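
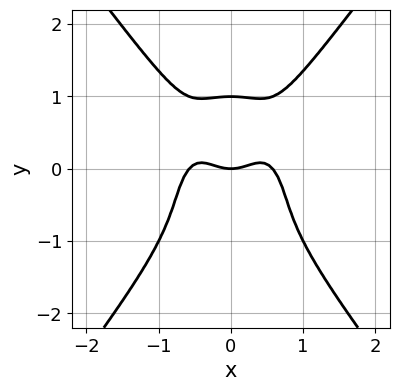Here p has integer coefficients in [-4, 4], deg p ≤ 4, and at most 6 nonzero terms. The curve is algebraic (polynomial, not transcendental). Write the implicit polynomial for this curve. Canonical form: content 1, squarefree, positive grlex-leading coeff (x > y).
3*x^4 - y^4 - x^2 + y

1. deg p = 4. A generic line meets the curve in up to 4 points.
2. Symmetries: the x ↦ −x reflection is a symmetry, so x appears only in even powers.
3. Reading off the gridlines: one x-axis crossing is at x = 0; among the integer gridlines, it crosses the y-axis at y ∈ {0, 1}.
4. Matching integer coefficients to the picture gives p.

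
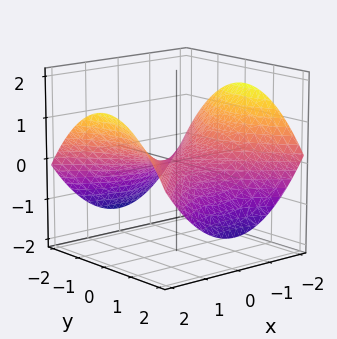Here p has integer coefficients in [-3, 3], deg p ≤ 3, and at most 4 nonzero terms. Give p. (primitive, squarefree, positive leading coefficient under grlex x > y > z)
deg p = 2. A saddle surface; a quadric.
Symmetries: it's symmetric under x → −x, forcing even powers of x; it's symmetric under y → −y, forcing even powers of y.
Observable constraints: it crosses the x-axis at the gridline x = 0; one y-axis crossing is at y = 0; one z-axis crossing is at z = 0.
These observations pin down the coefficients.

x^2 - y^2 - 3*z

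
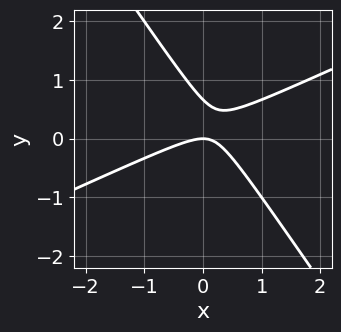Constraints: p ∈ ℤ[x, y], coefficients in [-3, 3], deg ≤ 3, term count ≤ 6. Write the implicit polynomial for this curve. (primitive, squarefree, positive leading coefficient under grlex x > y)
2*x^2 - 3*x*y - 3*y^2 + 2*y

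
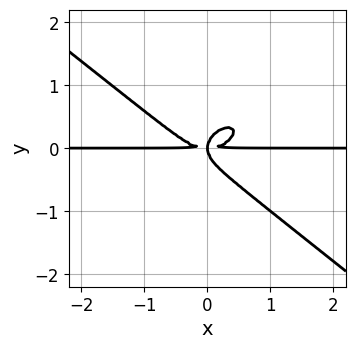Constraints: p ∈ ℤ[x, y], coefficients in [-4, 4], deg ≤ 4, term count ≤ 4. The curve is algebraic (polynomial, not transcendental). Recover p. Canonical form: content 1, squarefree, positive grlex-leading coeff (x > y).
x^3*y + 2*y^4 - x*y^2

First, the degree is 4 — the shape is more complex than any degree-3 curve.
Next, from the axis intercepts and sections: the visible x-axis segment lies entirely on the curve.
Finally, solving for integer coefficients yields p as stated.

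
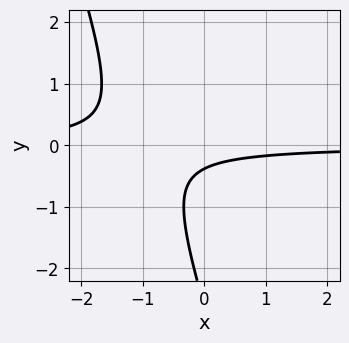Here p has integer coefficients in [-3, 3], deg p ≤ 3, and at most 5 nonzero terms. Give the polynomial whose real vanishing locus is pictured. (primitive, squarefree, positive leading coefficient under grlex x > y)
3*x*y + y^2 + 3*y + 1

First, the degree is 2 — the shape is more complex than any degree-1 curve.
Next, reading off the gridlines: no x-intercept at any integer in the box.
Finally, solving for integer coefficients yields p as stated.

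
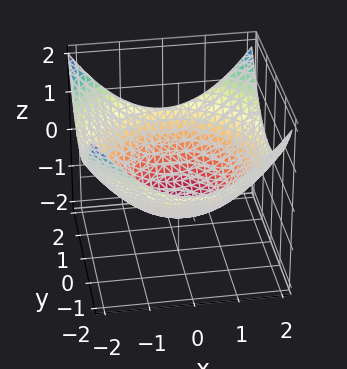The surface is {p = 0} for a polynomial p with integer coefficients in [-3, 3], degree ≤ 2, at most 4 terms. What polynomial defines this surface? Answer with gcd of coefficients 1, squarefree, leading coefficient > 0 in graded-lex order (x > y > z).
x^2 + y^2 - 3*z - 3

Degree: no degree-1 surface has this shape, so deg p = 2.
Symmetries: every cross-section ⟂ z is a circle, so x, y appear only via x² + y².
Observable constraints: one z-axis crossing is at z = -1; a circular section at z = 0 has radius between 1 and 2.
Putting this together gives p.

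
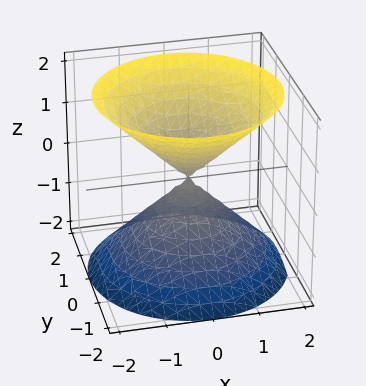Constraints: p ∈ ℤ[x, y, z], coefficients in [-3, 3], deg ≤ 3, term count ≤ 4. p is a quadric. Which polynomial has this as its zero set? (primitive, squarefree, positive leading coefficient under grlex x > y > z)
x^2 + y^2 - z^2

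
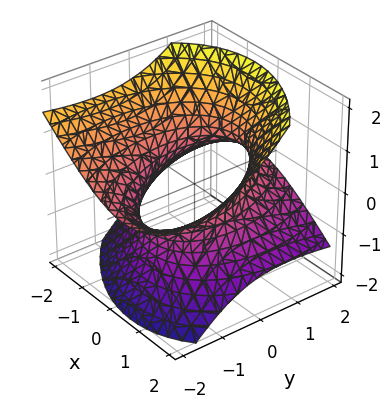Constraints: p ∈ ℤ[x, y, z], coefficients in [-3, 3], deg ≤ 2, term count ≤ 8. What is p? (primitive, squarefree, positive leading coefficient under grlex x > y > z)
1. The degree is 2 — a generic line meets the surface in up to 2 points.
2. Checking where it meets the axes: the surface avoids every integer z-axis point in the box.
3. Together with the visible shape, these determine p as stated.

2*x^2 + x*y + y^2 + 3*y*z - 3*z^2 - 3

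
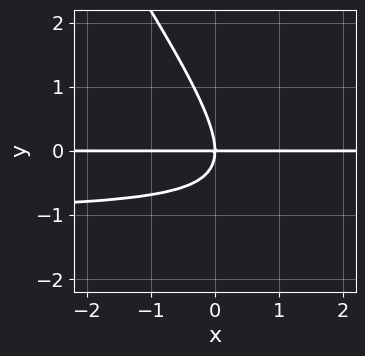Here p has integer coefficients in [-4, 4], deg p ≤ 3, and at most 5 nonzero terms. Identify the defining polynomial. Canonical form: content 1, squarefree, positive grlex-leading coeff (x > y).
3*x*y^2 + 2*y^3 + 3*x*y

First, degree: a generic line meets the curve in up to 3 points, so deg p = 3.
Next, from the visible intercepts: it crosses the y-axis at the gridline y = 0; every point of the x-axis in the box is on the curve.
Finally, solving for integer coefficients yields p as stated.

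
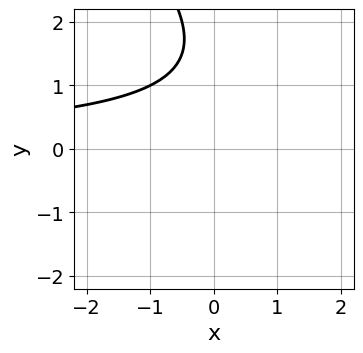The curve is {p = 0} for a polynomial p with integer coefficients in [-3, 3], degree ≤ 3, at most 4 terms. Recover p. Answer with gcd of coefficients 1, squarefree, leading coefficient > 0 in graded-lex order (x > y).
x*y + y^2 - 3*y + 3

The degree is 2 — a generic line meets the curve in up to 2 points.
From the visible intercepts: the curve avoids every integer y-axis point in the box; it misses every integer gridline on the x-axis.
Assembling these constraints gives the stated polynomial.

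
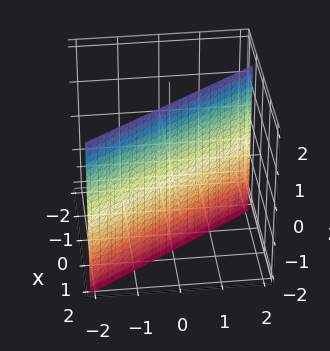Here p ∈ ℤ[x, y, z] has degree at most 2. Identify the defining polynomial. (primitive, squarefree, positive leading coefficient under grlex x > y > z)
deg p = 1. The surface is flat (a plane).
Checking where it meets the axes: it meets the y-axis at y = 1 (among the integer gridlines); no z-intercept at any integer in the box.
Matching integer coefficients to the picture gives p.

3*x + 2*y - 2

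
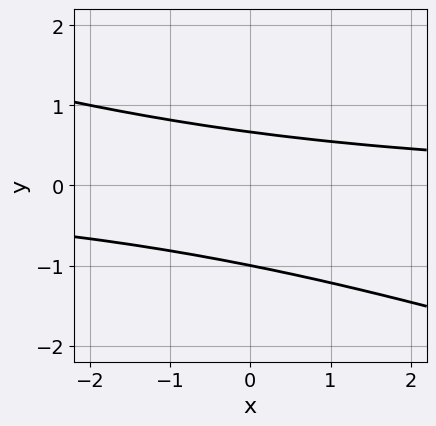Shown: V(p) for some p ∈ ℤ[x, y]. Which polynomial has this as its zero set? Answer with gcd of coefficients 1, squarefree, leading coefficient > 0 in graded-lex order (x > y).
x*y + 3*y^2 + y - 2

deg p = 2.
From the axis intercepts and sections: it misses every integer gridline on the x-axis; it crosses the y-axis at the gridline y = -1.
Putting this together gives p.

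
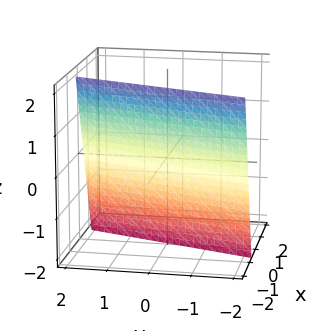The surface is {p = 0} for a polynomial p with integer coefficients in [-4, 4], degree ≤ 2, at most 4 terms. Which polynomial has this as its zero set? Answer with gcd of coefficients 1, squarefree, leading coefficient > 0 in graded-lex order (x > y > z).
First, degree: the surface is flat (a plane), so deg p = 1.
Then, reading off the gridlines: it crosses the y-axis at the gridline y = 2; one z-axis crossing is at z = -2.
Finally, the integer polynomial consistent with all of this is the stated p.

3*x - y + z + 2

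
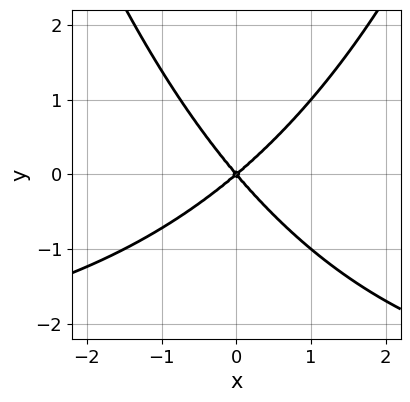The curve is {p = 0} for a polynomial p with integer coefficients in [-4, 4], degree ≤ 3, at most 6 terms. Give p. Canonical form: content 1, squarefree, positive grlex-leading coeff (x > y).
deg p = 3. A generic line meets the curve in up to 3 points.
From the axis intercepts and sections: it meets the y-axis at y = 0 (among the integer gridlines); it meets the x-axis at x = 0 (among the integer gridlines).
Solving for integer coefficients yields p as stated.

x^2*y + 3*x^2 - x*y - 3*y^2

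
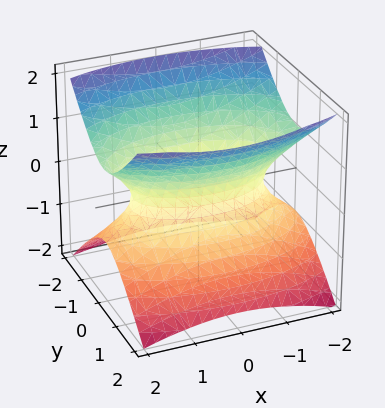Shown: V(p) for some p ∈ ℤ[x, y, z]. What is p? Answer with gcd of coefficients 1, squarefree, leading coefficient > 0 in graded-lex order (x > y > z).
x^2 + 3*y^2 - 3*z^2 - 2

deg p = 2.
Symmetries: mirror symmetry x ↦ −x ⇒ only even powers of x; mirror symmetry z ↦ −z ⇒ only even powers of z; the y ↦ −y reflection is a symmetry, so y appears only in even powers.
Against the integer gridlines: it misses every integer gridline on the z-axis.
Together with the visible shape, these determine p as stated.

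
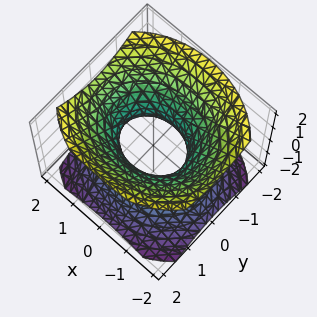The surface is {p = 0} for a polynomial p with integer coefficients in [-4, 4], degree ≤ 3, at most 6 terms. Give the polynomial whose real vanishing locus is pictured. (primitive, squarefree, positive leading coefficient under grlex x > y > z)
The degree is 2 — one connected sheet with a waist; a quadric.
Symmetries: it's symmetric under x → −x, forcing even powers of x; mirror symmetry y ↦ −y ⇒ only even powers of y; mirror symmetry z ↦ −z ⇒ only even powers of z.
Checking where it meets the axes: no z-intercept at any integer in the box; the x-axis gridline crossings are at x ∈ {-1, 1}.
Fitting integer coefficients to these (and the overall shape) gives p.

2*x^2 + 3*y^2 - 3*z^2 - 2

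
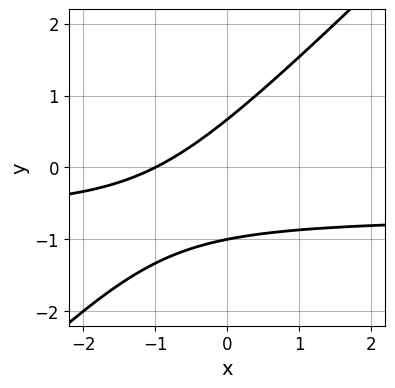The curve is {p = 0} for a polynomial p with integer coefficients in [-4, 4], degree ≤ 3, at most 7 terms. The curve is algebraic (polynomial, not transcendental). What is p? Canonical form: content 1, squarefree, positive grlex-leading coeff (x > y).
First, the degree is 2 — a generic line meets the curve in up to 2 points.
Then, from the visible intercepts: one y-axis crossing is at y = -1; one x-axis crossing is at x = -1.
Finally, fitting integer coefficients to these (and the overall shape) gives p.

3*x*y - 3*y^2 + 2*x - y + 2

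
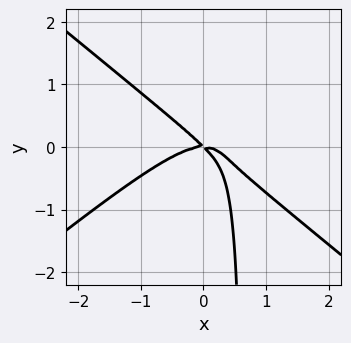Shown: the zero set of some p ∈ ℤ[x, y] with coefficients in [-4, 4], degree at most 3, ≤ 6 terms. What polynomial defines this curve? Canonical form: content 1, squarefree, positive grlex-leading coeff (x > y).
The degree is 3 — a generic line meets the curve in up to 3 points.
Reading off the gridlines: one y-axis crossing is at y = 0; one x-axis crossing is at x = 0.
Solving for integer coefficients yields p as stated.

2*x^3 - 3*x*y^2 + 2*x*y + 2*y^2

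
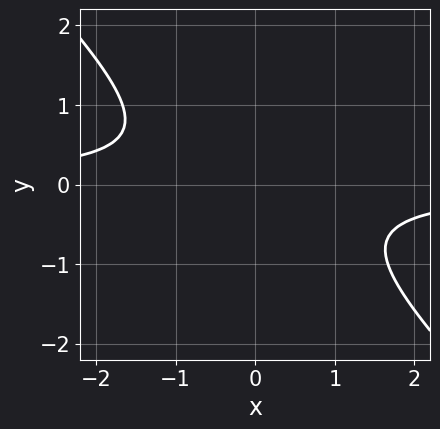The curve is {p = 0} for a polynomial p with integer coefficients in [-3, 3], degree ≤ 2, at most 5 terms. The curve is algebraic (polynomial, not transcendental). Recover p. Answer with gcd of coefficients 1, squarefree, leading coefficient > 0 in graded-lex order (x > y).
3*x*y + 3*y^2 + 2

The degree is 2 — a generic line meets the curve in up to 2 points.
From the visible intercepts: it misses every integer gridline on the x-axis; no y-intercept at any integer in the box.
Solving for integer coefficients yields p as stated.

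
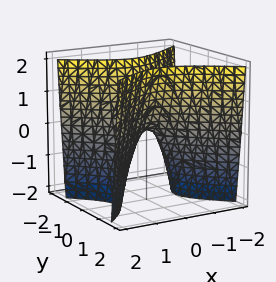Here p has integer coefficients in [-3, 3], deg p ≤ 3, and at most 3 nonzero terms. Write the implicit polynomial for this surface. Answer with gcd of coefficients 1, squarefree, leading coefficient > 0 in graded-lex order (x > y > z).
2*x^2 - 3*y^2 + z

First, degree: a hyperbolic paraboloid; a quadric, so deg p = 2.
Then, symmetries: it's symmetric under x → −x, forcing even powers of x; the y ↦ −y reflection is a symmetry, so y appears only in even powers.
Then, reading off the gridlines: it crosses the x-axis at the gridline x = 0; it meets the y-axis at y = 0 (among the integer gridlines); one z-axis crossing is at z = 0.
Finally, putting this together gives p.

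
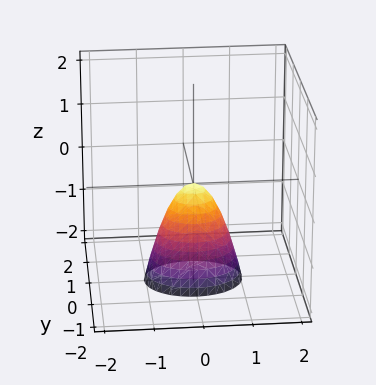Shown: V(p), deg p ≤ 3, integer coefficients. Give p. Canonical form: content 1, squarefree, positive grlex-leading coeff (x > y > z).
(a) The degree is 2 — a paraboloid; a quadric.
(b) Symmetries: mirror symmetry x ↦ −x ⇒ only even powers of x; the y ↦ −y reflection is a symmetry, so y appears only in even powers.
(c) Reading off the gridlines: it meets the z-axis at z = 0 (among the integer gridlines); one y-axis crossing is at y = 0.
(d) Assembling these constraints gives the stated polynomial.

2*x^2 + 3*y^2 + z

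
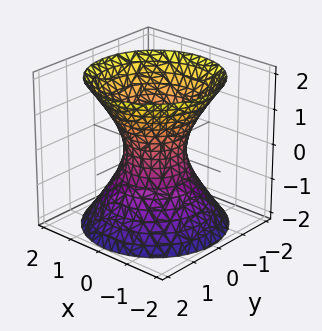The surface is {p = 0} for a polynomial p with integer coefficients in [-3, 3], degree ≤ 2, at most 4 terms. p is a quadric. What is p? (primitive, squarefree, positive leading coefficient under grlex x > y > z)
Degree: one connected sheet with a waist; a quadric, so deg p = 2.
Symmetry: every cross-section ⟂ z is a circle, so x, y appear only via x² + y²; the z ↦ −z reflection is a symmetry, so z appears only in even powers.
Observable constraints: no z-intercept at any integer in the box; a circular section at z = 1 has radius between 1 and 2.
Assembling these constraints gives the stated polynomial.

3*x^2 + 3*y^2 - 2*z^2 - 2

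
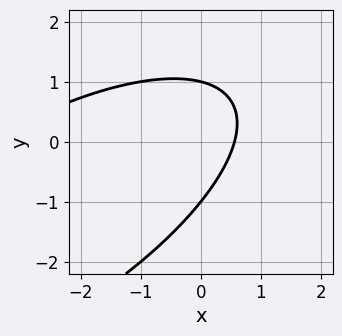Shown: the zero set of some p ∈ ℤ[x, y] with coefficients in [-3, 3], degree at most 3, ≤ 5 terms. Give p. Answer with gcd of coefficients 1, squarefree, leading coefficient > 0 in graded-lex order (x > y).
1. deg p = 2. A generic line meets the curve in up to 2 points.
2. Checking where it meets the axes: the y-axis gridline crossings are at y ∈ {-1, 1}.
3. The integer polynomial consistent with all of this is the stated p.

x^2 - 2*x*y + 2*y^2 + 3*x - 2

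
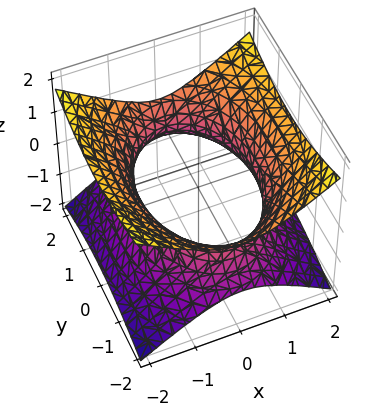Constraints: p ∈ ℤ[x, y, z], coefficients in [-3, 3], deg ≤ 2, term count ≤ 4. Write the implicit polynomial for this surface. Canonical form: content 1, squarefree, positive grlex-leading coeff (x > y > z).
2*x^2 + y^2 - 3*z^2 - 3

(a) deg p = 2. An hourglass — one-sheet hyperboloid; a quadric.
(b) Symmetries: mirror symmetry z ↦ −z ⇒ only even powers of z; mirror symmetry y ↦ −y ⇒ only even powers of y; the x ↦ −x reflection is a symmetry, so x appears only in even powers.
(c) Checking where it meets the axes: no z-intercept at any integer in the box.
(d) Together with the visible shape, these determine p as stated.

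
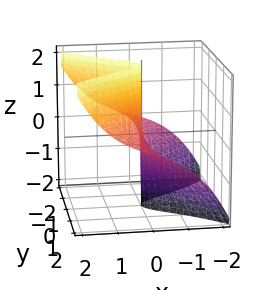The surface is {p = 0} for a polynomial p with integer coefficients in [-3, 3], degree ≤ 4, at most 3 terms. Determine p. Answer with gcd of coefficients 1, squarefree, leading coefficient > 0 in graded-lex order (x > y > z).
x^3 - 2*y^2*z + 3*x

First, deg p = 3. No degree-2 surface has this shape.
Then, from the visible intercepts: it meets the x-axis at x = 0 (among the integer gridlines); the visible y-axis segment lies entirely on the surface.
Finally, fitting integer coefficients to these (and the overall shape) gives p. Check: (0, 0, -1) on the z-axis lies on the surface, and p(0, 0, -1) = 0. ✓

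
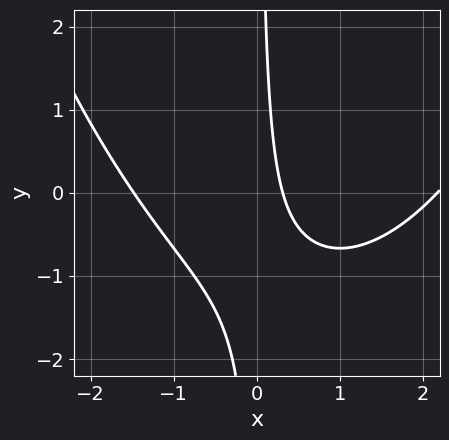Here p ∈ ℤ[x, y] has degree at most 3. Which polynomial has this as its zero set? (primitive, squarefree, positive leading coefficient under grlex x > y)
x^3 - x^2 - 3*x*y - 3*x + 1

(a) deg p = 3. No degree-2 curve has this shape.
(b) Reading off the gridlines: the curve avoids every integer y-axis point in the box.
(c) The integer polynomial consistent with all of this is the stated p.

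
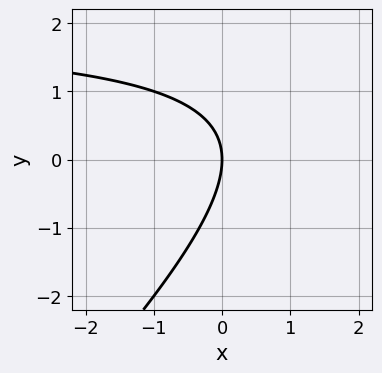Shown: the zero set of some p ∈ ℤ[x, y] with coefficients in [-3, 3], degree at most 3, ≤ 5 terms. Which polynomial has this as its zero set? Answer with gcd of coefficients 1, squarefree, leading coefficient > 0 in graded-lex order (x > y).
x*y - y^2 - 2*x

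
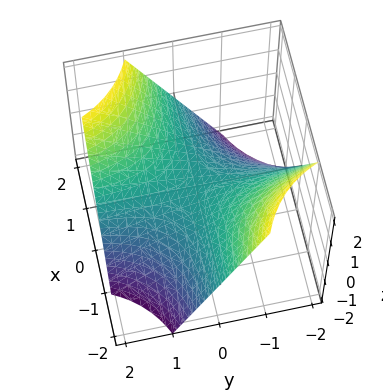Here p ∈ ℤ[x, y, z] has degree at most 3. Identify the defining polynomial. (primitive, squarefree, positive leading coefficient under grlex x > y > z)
x*y - z

First, degree: a hyperbolic paraboloid; a quadric, so deg p = 2.
Then, against the integer gridlines: it meets the z-axis at z = 0 (among the integer gridlines); the visible y-axis segment lies entirely on the surface.
Finally, assembling these constraints gives the stated polynomial.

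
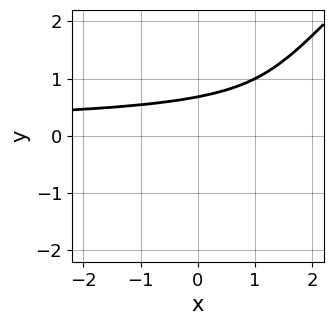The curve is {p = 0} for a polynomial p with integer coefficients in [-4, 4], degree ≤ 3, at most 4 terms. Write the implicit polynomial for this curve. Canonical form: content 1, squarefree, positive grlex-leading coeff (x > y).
x*y^2 - y^3 - y + 1

1. The degree is 3 — the shape is more complex than any degree-2 curve.
2. Reading off the gridlines: no x-intercept at any integer in the box.
3. The integer polynomial consistent with all of this is the stated p.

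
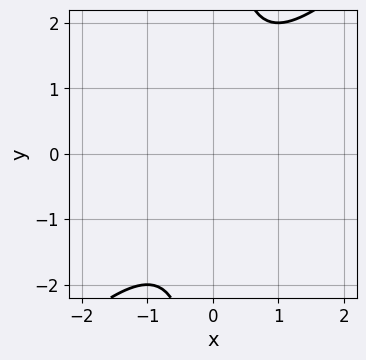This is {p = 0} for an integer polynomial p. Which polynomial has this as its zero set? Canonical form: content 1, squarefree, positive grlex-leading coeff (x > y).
x^2 - x*y + 1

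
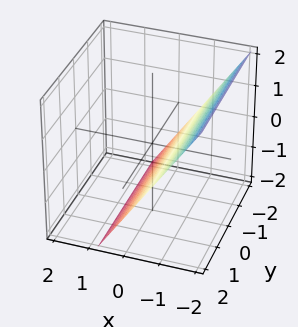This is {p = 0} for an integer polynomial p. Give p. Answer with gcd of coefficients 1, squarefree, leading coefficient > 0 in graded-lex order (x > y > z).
First, deg p = 1.
Then, from the visible intercepts: no y-intercept at any integer in the box; one z-axis crossing is at z = -1.
Finally, assembling these constraints gives the stated polynomial.

3*x + 2*z + 2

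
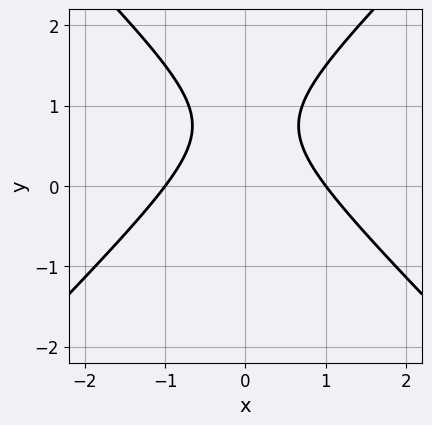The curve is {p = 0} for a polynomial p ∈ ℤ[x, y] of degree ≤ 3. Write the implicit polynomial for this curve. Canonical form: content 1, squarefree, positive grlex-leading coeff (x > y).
2*x^2 - 2*y^2 + 3*y - 2

(a) deg p = 2. A generic line meets the curve in up to 2 points.
(b) Symmetries: the x ↦ −x reflection is a symmetry, so x appears only in even powers.
(c) From the visible intercepts: among the integer gridlines, it crosses the x-axis at x ∈ {-1, 1}; it misses every integer gridline on the y-axis.
(d) Solving for integer coefficients yields p as stated.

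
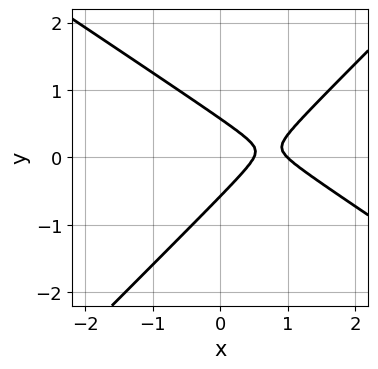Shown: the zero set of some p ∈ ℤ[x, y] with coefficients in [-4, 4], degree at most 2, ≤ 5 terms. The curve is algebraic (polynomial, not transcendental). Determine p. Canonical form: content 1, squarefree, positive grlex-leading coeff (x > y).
2*x^2 + x*y - 3*y^2 - 3*x + 1

1. Degree: the shape is more complex than any degree-1 curve, so deg p = 2.
2. Reading off the gridlines: it crosses the x-axis at the gridline x = 1.
3. Putting this together gives p.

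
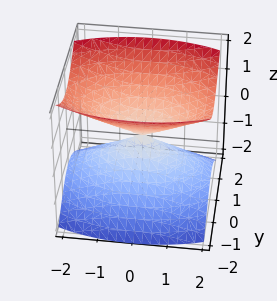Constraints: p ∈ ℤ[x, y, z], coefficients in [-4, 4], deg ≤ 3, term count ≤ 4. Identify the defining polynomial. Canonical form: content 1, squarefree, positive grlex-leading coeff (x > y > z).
x^2 + 3*y^2 - 3*z^2

(a) The picture has 2 separate pieces.
(b) deg p = 2.
(c) Symmetries: it's symmetric under y → −y, forcing even powers of y; it's symmetric under z → −z, forcing even powers of z; it's symmetric under x → −x, forcing even powers of x.
(d) From the axis intercepts and sections: one y-axis crossing is at y = 0; one x-axis crossing is at x = 0; it meets the z-axis at z = 0 (among the integer gridlines).
(e) Solving for integer coefficients yields p as stated.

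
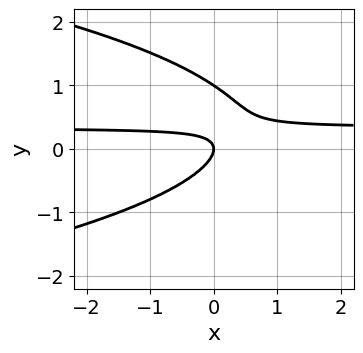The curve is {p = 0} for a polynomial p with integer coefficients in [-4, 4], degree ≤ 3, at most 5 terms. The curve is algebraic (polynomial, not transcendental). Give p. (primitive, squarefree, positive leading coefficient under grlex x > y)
First, the degree is 3 — a generic line meets the curve in up to 3 points.
Then, observable constraints: it crosses the x-axis at the gridline x = 0; the y-axis gridline crossings are at y ∈ {0, 1}.
Finally, together with the visible shape, these determine p as stated.

3*y^3 + 3*x*y - 3*y^2 - x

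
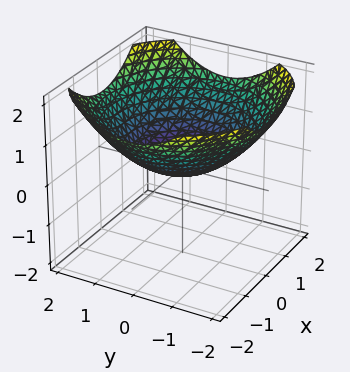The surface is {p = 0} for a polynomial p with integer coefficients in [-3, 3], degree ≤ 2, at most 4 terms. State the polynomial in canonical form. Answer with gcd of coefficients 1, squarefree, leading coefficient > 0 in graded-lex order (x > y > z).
1. The degree is 2 — a single bowl opening along one axis; a quadric.
2. Symmetries: every cross-section ⟂ z is a circle, so x, y appear only via x² + y².
3. Observable constraints: one z-axis crossing is at z = 0; a circular section at z = 1 has radius between 1 and 2; it meets the y-axis at y = 0 (among the integer gridlines); one x-axis crossing is at x = 0.
4. Putting this together gives p.

x^2 + y^2 - 3*z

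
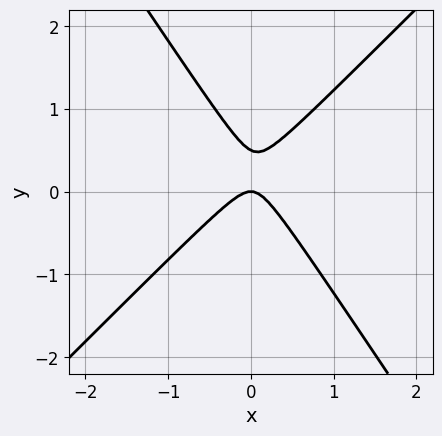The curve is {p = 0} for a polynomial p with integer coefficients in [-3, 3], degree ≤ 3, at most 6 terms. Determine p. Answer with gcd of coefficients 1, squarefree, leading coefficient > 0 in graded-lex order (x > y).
The degree is 2 — no degree-1 curve has this shape.
Checking where it meets the axes: one x-axis crossing is at x = 0; it meets the y-axis at y = 0 (among the integer gridlines).
Together with the visible shape, these determine p as stated.

3*x^2 - x*y - 2*y^2 + y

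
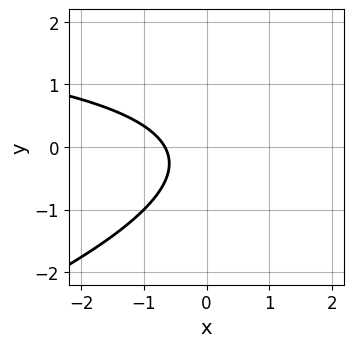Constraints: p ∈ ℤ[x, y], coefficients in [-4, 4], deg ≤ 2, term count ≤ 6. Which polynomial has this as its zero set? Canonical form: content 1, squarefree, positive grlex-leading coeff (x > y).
x*y - 3*y^2 - 3*x - y - 2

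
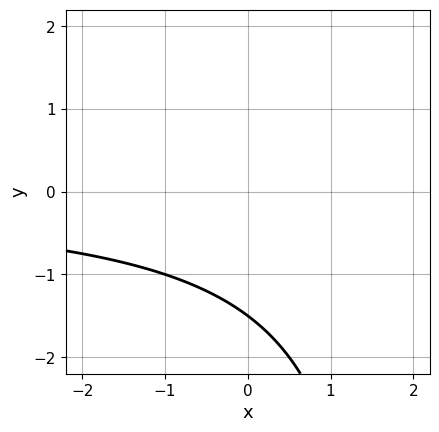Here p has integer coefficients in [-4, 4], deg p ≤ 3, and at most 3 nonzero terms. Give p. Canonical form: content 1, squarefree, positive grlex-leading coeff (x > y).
x*y - 2*y - 3

First, degree: the shape is more complex than any degree-1 curve, so deg p = 2.
Then, from the axis intercepts and sections: it misses every integer gridline on the x-axis.
Finally, these observations pin down the coefficients.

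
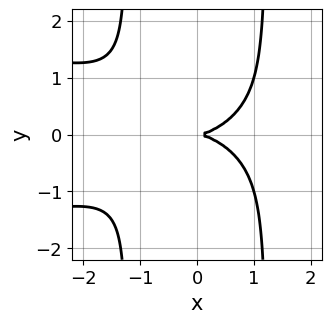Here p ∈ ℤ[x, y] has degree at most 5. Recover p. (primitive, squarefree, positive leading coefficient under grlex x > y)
1. The degree is 4 — a generic line meets the curve in up to 4 points.
2. Symmetries: it's symmetric under y → −y, forcing even powers of y.
3. Observable constraints: one y-axis crossing is at y = 0; it crosses the x-axis at the gridline x = 0.
4. These observations pin down the coefficients.

2*x^2*y^2 + x^3 - 3*y^2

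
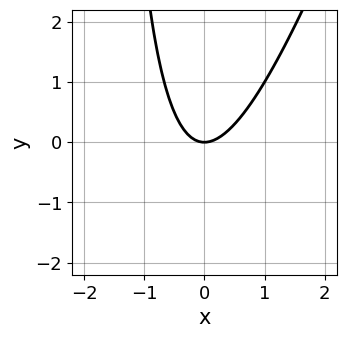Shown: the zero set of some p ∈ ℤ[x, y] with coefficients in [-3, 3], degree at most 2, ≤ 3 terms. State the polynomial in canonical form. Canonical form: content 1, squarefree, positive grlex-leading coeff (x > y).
First, degree: no degree-1 curve has this shape, so deg p = 2.
Next, checking where it meets the axes: it crosses the y-axis at the gridline y = 0; it crosses the x-axis at the gridline x = 0.
Finally, assembling these constraints gives the stated polynomial.

3*x^2 - x*y - 2*y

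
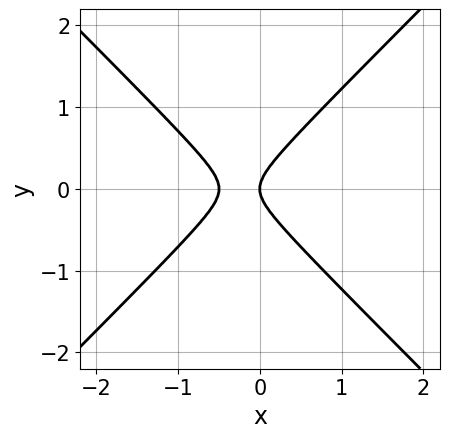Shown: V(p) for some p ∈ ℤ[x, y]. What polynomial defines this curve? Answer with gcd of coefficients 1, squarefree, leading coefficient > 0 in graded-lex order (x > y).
Degree: no degree-1 curve has this shape, so deg p = 2.
Symmetries: mirror symmetry y ↦ −y ⇒ only even powers of y.
From the visible intercepts: it crosses the y-axis at the gridline y = 0; one x-axis crossing is at x = 0.
Together with the visible shape, these determine p as stated.

2*x^2 - 2*y^2 + x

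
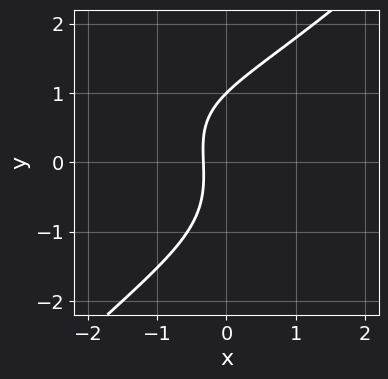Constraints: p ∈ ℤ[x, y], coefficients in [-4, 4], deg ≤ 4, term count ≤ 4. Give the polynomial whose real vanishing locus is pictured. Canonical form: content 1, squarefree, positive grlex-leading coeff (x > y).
(a) The degree is 3 — the shape is more complex than any degree-2 curve.
(b) Observable constraints: it meets the y-axis at y = 1 (among the integer gridlines).
(c) Assembling these constraints gives the stated polynomial.

x^2*y - y^3 + 3*x + 1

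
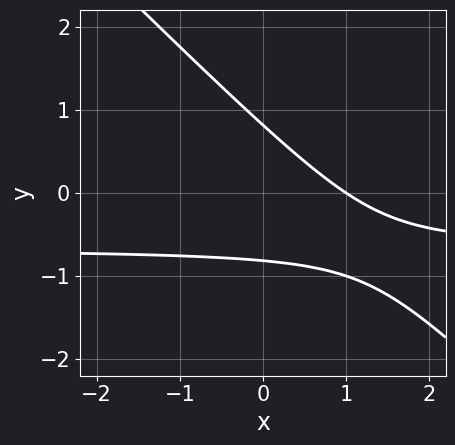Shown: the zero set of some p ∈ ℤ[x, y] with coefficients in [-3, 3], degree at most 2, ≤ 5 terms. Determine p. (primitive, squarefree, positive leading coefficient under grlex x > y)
3*x*y + 3*y^2 + 2*x - 2

First, degree: a generic line meets the curve in up to 2 points, so deg p = 2.
Next, from the axis intercepts and sections: one x-axis crossing is at x = 1.
Finally, the integer polynomial consistent with all of this is the stated p.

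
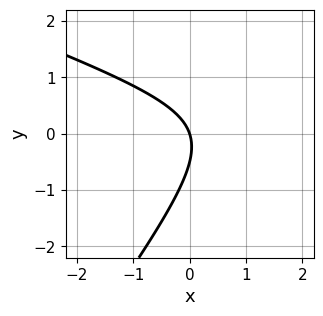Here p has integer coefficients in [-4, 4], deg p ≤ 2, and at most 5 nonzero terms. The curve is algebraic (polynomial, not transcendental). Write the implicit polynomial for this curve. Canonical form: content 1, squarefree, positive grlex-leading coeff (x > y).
1. The degree is 2 — the shape is more complex than any degree-1 curve.
2. From the visible intercepts: one y-axis crossing is at y = 0; one x-axis crossing is at x = 0.
3. Fitting integer coefficients to these (and the overall shape) gives p.

x^2 + 2*x*y - 2*y^2 - 3*x - y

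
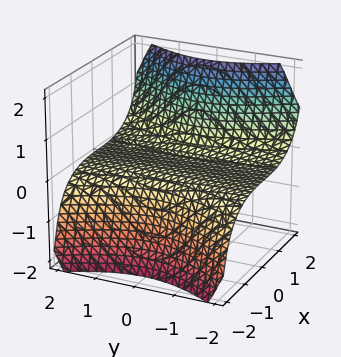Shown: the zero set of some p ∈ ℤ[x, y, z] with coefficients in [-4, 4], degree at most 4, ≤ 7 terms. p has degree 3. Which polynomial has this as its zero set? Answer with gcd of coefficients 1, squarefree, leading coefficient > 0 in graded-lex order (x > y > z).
x^3 + 3*x*z^2 - 2*y^2*z - 2*z^3 - 3*z

First, deg p = 3.
Then, from the axis intercepts and sections: it meets the z-axis at z = 0 (among the integer gridlines); the visible y-axis segment lies entirely on the surface; one x-axis crossing is at x = 0.
Finally, the integer polynomial consistent with all of this is the stated p.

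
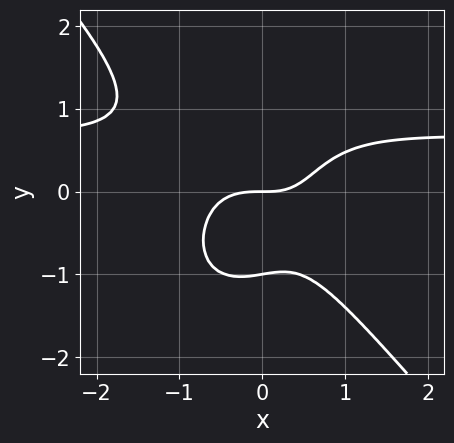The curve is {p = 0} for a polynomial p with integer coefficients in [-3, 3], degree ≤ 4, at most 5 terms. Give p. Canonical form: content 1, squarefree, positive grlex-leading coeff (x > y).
3*x^3*y + 2*y^4 - 2*x^3 - x*y + 2*y

1. Degree: no degree-3 curve has this shape, so deg p = 4.
2. Checking where it meets the axes: it meets the x-axis at x = 0 (among the integer gridlines); the y-axis gridline crossings are at y ∈ {-1, 0}.
3. The integer polynomial consistent with all of this is the stated p.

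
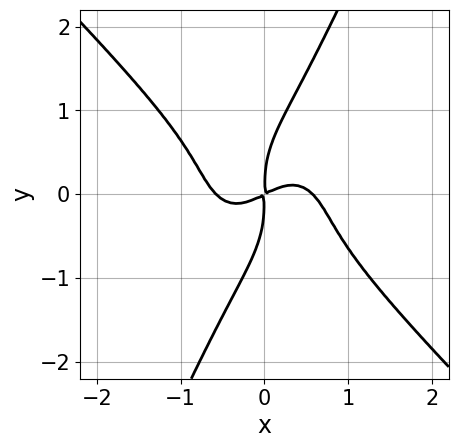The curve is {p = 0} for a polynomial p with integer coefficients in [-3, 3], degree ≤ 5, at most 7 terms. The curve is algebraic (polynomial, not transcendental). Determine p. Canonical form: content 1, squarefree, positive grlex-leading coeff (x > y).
3*x^4 + 2*x*y^3 - y^4 - x^2 + 2*x*y

(a) Degree: no degree-3 curve has this shape, so deg p = 4.
(b) Putting this together gives p.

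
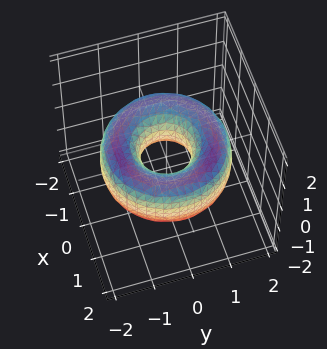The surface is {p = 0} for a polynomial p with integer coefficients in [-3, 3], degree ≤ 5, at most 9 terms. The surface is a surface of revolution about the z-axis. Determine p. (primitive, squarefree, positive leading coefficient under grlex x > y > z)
1. The degree is 4 — no degree-3 surface has this shape.
2. Symmetries: rotational symmetry about the z-axis ⇒ p depends on x, y only through x² + y².
3. From the visible intercepts: a circular section at z = 0 has radius between 0 and 1; no z-intercept at any integer in the box.
4. Assembling these constraints gives the stated polynomial.

x^4 + 2*x^2*y^2 + y^4 - 3*x^2 - 3*y^2 + 2*z^2 + 1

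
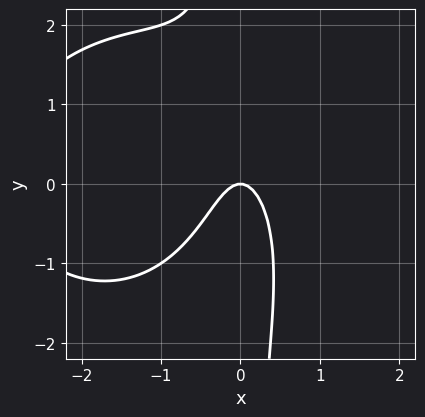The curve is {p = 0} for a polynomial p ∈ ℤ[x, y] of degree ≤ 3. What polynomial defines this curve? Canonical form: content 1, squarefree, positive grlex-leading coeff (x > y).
x^3 + x*y^2 + 3*x^2 + y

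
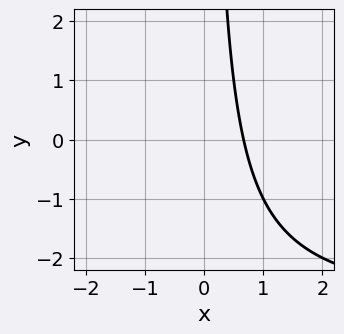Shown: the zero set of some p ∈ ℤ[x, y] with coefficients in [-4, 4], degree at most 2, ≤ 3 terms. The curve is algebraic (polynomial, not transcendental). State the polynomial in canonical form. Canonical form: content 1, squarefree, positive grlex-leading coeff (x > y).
x*y + 3*x - 2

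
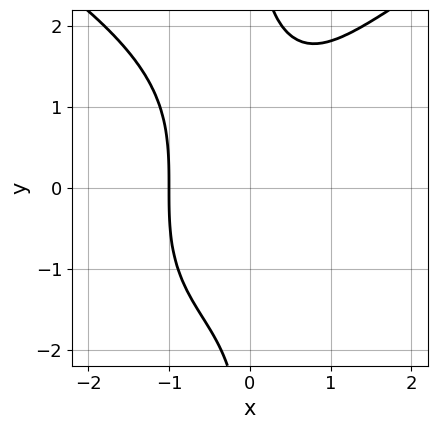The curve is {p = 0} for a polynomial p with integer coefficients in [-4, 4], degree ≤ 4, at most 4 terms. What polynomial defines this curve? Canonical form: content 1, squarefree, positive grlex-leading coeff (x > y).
(a) Degree: the shape is more complex than any degree-3 curve, so deg p = 4.
(b) Checking where it meets the axes: the curve avoids every integer y-axis point in the box; it crosses the x-axis at the gridline x = -1.
(c) The integer polynomial consistent with all of this is the stated p.

x*y^3 - 3*x^3 - 3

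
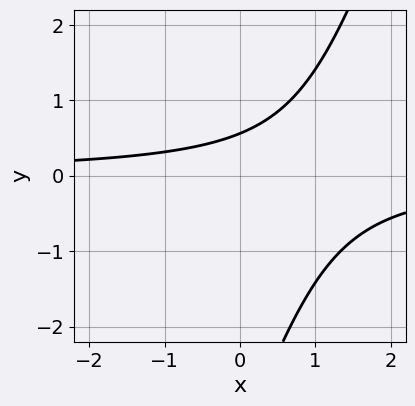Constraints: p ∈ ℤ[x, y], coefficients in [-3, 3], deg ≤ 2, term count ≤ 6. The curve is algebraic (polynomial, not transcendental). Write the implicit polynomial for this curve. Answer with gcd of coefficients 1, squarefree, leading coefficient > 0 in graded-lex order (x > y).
3*x*y - y^2 - 3*y + 2

The degree is 2 — the shape is more complex than any degree-1 curve.
From the visible intercepts: the curve avoids every integer x-axis point in the box.
Assembling these constraints gives the stated polynomial.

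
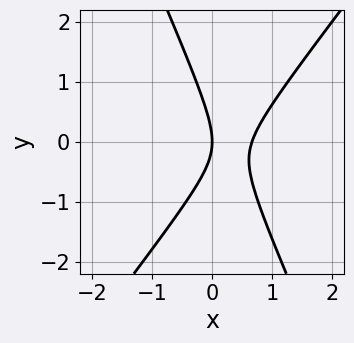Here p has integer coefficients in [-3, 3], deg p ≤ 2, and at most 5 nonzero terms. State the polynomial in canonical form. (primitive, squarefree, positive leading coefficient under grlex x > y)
3*x^2 - x*y - y^2 - 2*x

Degree: the shape is more complex than any degree-1 curve, so deg p = 2.
From the visible intercepts: one y-axis crossing is at y = 0; it meets the x-axis at x = 0 (among the integer gridlines).
Together with the visible shape, these determine p as stated.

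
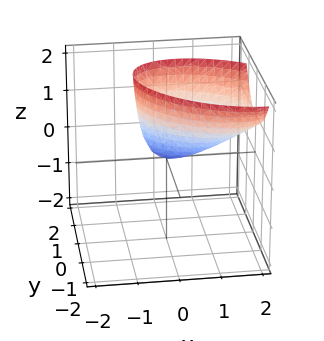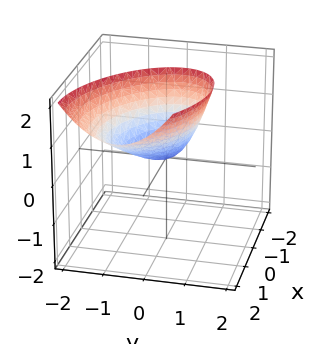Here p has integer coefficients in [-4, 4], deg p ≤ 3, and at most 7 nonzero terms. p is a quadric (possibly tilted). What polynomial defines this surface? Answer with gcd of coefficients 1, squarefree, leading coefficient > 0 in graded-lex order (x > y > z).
2*x^2 + 2*x*y - 2*x*z + 3*y^2 - 2*z

deg p = 2.
From the axis intercepts and sections: one x-axis crossing is at x = 0; one y-axis crossing is at y = 0.
Putting this together gives p.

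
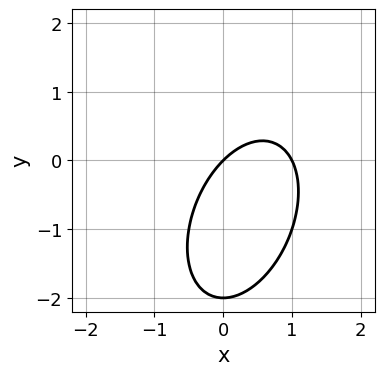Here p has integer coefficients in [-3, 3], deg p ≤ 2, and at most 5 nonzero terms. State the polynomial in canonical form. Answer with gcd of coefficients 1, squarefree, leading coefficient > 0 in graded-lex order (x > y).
2*x^2 - x*y + y^2 - 2*x + 2*y

1. The degree is 2 — a generic line meets the curve in up to 2 points.
2. From the axis intercepts and sections: among the integer gridlines, it crosses the x-axis at x ∈ {0, 1}; the y-axis gridline crossings are at y ∈ {-2, 0}.
3. Solving for integer coefficients yields p as stated.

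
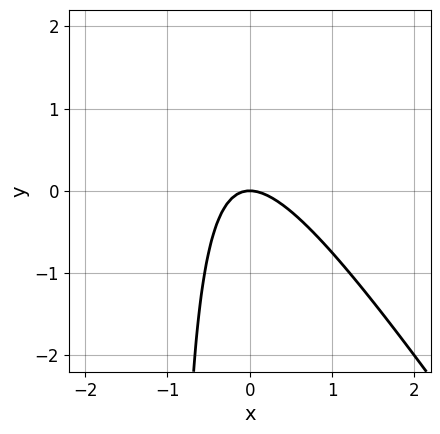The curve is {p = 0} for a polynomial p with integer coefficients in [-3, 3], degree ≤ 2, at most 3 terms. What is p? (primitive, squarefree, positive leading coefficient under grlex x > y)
First, the degree is 2 — a generic line meets the curve in up to 2 points.
Next, against the integer gridlines: it meets the y-axis at y = 0 (among the integer gridlines); one x-axis crossing is at x = 0.
Finally, the integer polynomial consistent with all of this is the stated p.

3*x^2 + 2*x*y + 2*y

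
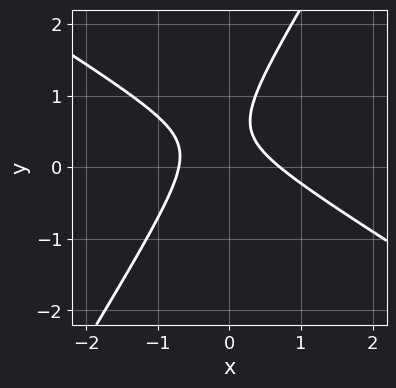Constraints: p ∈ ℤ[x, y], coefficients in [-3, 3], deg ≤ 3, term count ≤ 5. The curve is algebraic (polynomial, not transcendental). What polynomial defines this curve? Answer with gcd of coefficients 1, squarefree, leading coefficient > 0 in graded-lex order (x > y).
(a) Degree: the shape is more complex than any degree-1 curve, so deg p = 2.
(b) Checking where it meets the axes: the curve avoids every integer y-axis point in the box.
(c) Fitting integer coefficients to these (and the overall shape) gives p.

2*x^2 + 2*x*y - 2*y^2 + 2*y - 1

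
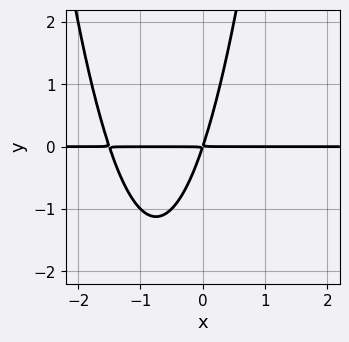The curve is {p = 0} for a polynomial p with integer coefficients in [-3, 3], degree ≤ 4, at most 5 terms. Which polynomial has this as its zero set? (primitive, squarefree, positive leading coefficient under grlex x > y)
2*x^2*y + 3*x*y - y^2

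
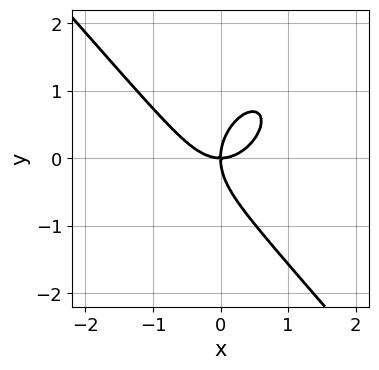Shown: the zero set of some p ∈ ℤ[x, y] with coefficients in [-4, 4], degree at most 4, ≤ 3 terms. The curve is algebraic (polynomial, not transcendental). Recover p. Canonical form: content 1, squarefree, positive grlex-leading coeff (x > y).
deg p = 3.
Checking where it meets the axes: it crosses the x-axis at the gridline x = 0; it crosses the y-axis at the gridline y = 0.
Solving for integer coefficients yields p as stated.

3*x^3 + 2*y^3 - 3*x*y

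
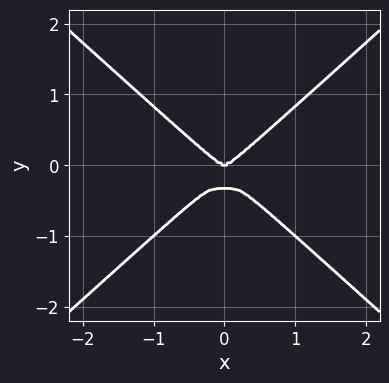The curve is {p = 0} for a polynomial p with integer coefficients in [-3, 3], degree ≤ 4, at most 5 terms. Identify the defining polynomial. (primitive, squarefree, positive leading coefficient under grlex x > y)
2*x^4 - 3*y^4 - y^3

1. deg p = 4.
2. Symmetries: mirror symmetry x ↦ −x ⇒ only even powers of x.
3. From the axis intercepts and sections: it meets the y-axis at y = 0 (among the integer gridlines); it meets the x-axis at x = 0 (among the integer gridlines).
4. Matching integer coefficients to the picture gives p.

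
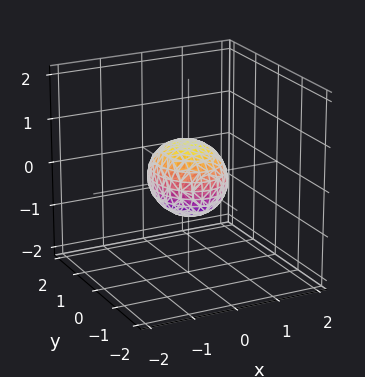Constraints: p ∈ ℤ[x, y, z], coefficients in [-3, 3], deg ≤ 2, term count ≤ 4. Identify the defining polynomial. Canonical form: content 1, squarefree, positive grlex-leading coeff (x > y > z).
3*x^2 + 2*y^2 + 3*z^2 - 2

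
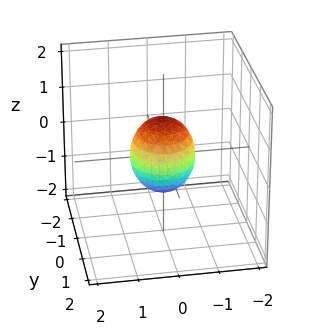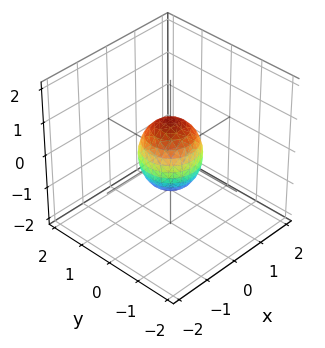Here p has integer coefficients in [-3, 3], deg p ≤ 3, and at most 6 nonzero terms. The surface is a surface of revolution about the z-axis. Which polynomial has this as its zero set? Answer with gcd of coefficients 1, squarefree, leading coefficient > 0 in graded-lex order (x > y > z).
3*x^2 + 3*y^2 + 2*z^2 - 2

The degree is 2 — the shape is more complex than any degree-1 surface.
Symmetries: the z-axis is an axis of rotation, so x and y enter only as x² + y².
Reading off the gridlines: the z-axis gridline crossings are at z ∈ {-1, 1}; a circular section at z = 0 has radius between 0 and 1.
Matching integer coefficients to the picture gives p.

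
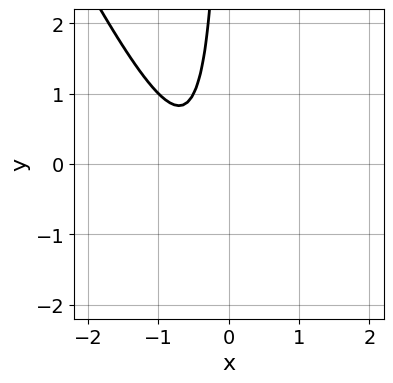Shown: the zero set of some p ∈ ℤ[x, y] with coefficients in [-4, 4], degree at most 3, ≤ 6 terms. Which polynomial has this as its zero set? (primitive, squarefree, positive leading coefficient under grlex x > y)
deg p = 2. A generic line meets the curve in up to 2 points.
Reading off the gridlines: the curve avoids every integer x-axis point in the box; it misses every integer gridline on the y-axis.
The integer polynomial consistent with all of this is the stated p.

2*x^2 + x*y + 2*x + 1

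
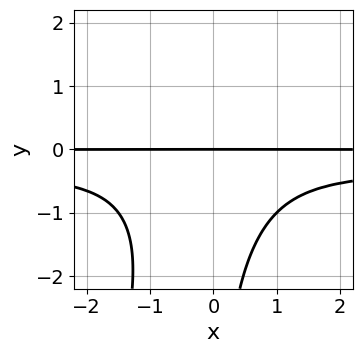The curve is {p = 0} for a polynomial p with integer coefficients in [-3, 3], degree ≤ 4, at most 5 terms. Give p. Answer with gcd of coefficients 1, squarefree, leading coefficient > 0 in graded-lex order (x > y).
3*x^2*y^2 - x*y^3 + x^2*y + 3*y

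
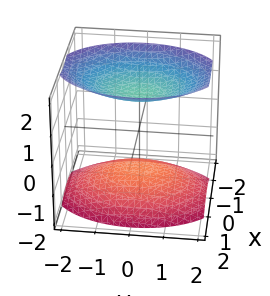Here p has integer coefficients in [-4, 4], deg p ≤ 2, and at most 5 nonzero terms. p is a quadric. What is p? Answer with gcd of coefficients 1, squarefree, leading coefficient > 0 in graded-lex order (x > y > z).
First, the picture has 2 separate pieces.
Next, deg p = 2.
Then, symmetries: it's symmetric under y → −y, forcing even powers of y; it's symmetric under x → −x, forcing even powers of x; the z ↦ −z reflection is a symmetry, so z appears only in even powers.
Next, against the integer gridlines: it misses every integer gridline on the y-axis; it misses every integer gridline on the x-axis.
Finally, solving for integer coefficients yields p as stated.

2*x^2 + y^2 - 2*z^2 + 3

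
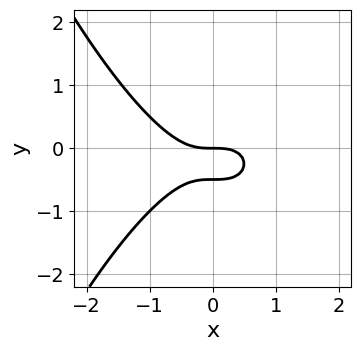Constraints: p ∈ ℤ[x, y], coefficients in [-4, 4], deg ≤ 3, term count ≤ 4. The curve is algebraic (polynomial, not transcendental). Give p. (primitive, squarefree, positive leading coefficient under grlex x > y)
x^3 + 2*y^2 + y

1. The degree is 3 — no degree-2 curve has this shape.
2. Reading off the gridlines: one x-axis crossing is at x = 0; it crosses the y-axis at the gridline y = 0.
3. The integer polynomial consistent with all of this is the stated p.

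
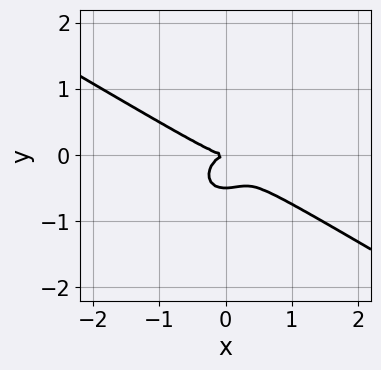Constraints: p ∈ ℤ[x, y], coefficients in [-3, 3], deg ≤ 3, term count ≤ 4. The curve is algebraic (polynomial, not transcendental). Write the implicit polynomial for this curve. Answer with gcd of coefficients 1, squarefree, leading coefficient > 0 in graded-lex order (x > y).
x^3 + x^2*y + 2*y^3 + y^2

The degree is 3 — the shape is more complex than any degree-2 curve.
From the visible intercepts: it meets the y-axis at y = 0 (among the integer gridlines); it meets the x-axis at x = 0 (among the integer gridlines).
Matching integer coefficients to the picture gives p.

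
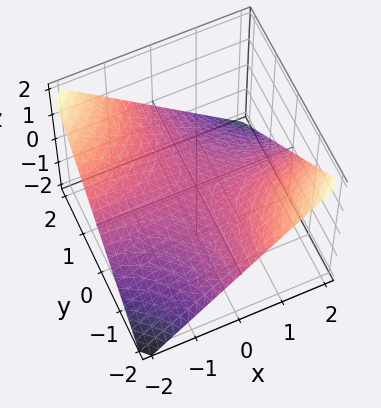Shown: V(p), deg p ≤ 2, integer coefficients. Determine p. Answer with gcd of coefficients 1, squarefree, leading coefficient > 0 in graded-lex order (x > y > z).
x*y + 2*z

The degree is 2 — a hyperbolic paraboloid; a quadric.
Observable constraints: it crosses the z-axis at the gridline z = 0; the visible y-axis segment lies entirely on the surface; every point of the x-axis in the box is on the surface.
Together with the visible shape, these determine p as stated.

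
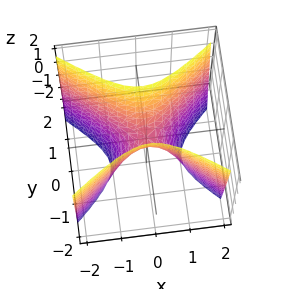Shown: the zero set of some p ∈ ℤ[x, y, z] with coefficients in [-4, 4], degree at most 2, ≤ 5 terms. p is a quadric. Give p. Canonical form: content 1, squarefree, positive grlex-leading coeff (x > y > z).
2*x^2 - 3*y^2 + z

First, degree: a hyperbolic paraboloid; a quadric, so deg p = 2.
Next, symmetries: the y ↦ −y reflection is a symmetry, so y appears only in even powers; the x ↦ −x reflection is a symmetry, so x appears only in even powers.
Next, checking where it meets the axes: it meets the x-axis at x = 0 (among the integer gridlines); it meets the z-axis at z = 0 (among the integer gridlines); one y-axis crossing is at y = 0.
Finally, matching integer coefficients to the picture gives p.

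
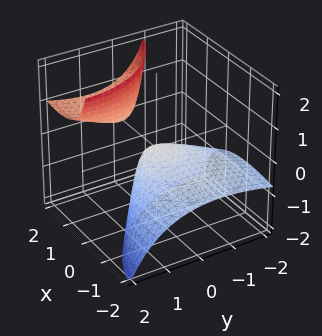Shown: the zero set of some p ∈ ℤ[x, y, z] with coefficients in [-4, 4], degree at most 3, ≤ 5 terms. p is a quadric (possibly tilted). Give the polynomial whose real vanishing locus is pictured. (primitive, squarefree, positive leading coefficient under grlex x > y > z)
x^2 - 3*x*z + y^2 - 2*y*z + 2*z

1. There are 2 components. Treating them together as one polynomial.
2. The degree is 2 — no degree-1 surface has this shape.
3. From the visible intercepts: it meets the z-axis at z = 0 (among the integer gridlines); it meets the y-axis at y = 0 (among the integer gridlines); one x-axis crossing is at x = 0.
4. Fitting integer coefficients to these (and the overall shape) gives p.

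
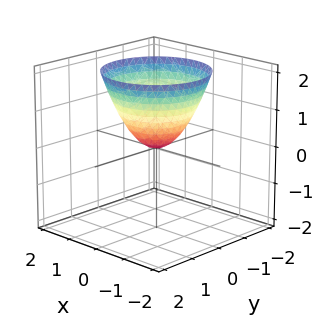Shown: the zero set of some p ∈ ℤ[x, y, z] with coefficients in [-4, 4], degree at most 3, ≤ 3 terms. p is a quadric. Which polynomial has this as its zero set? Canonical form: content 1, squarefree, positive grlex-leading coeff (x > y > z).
The degree is 2 — a single bowl opening along one axis; a quadric.
Symmetry: the z-axis is an axis of rotation, so x and y enter only as x² + y².
Observable constraints: it crosses the z-axis at the gridline z = 0; it crosses the y-axis at the gridline y = 0; a circular section at z = 1 has radius exactly 1.
Fitting integer coefficients to these (and the overall shape) gives p.

x^2 + y^2 - z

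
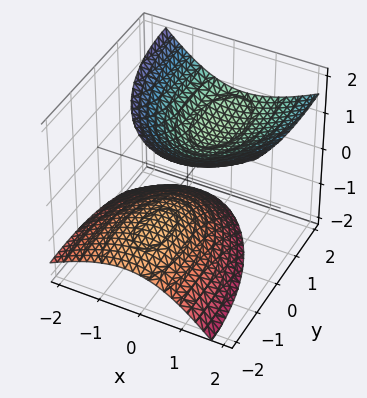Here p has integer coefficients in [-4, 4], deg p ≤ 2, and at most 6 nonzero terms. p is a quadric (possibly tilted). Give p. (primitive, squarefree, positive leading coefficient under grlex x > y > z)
(a) There are 2 components. They look like related sheets of one shape, so recover p as a whole.
(b) Degree: a generic line meets the surface in up to 2 points, so deg p = 2.
(c) Observable constraints: no y-intercept at any integer in the box; among the integer gridlines, it crosses the z-axis at z ∈ {-1, 1}; the surface avoids every integer x-axis point in the box.
(d) Fitting integer coefficients to these (and the overall shape) gives p.

3*x^2 - 2*x*z + y^2 - 2*y*z - 3*z^2 + 3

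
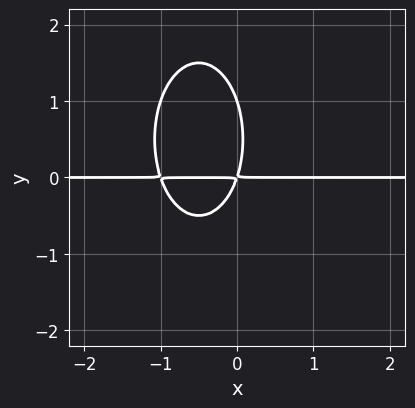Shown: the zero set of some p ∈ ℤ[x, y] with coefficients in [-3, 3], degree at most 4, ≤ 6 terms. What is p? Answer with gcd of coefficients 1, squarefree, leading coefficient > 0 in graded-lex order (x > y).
3*x^2*y + y^3 + 3*x*y - y^2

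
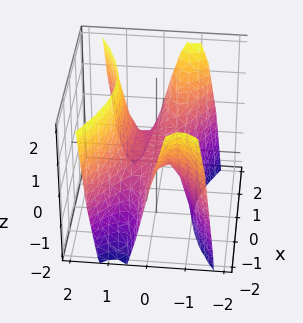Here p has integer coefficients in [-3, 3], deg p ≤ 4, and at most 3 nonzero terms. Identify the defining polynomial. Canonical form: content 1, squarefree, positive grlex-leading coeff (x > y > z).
x^2*y - 2*y^3 + z

1. deg p = 3. A generic line meets the surface in up to 3 points.
2. Checking where it meets the axes: the visible x-axis segment lies entirely on the surface; it crosses the z-axis at the gridline z = 0; it crosses the y-axis at the gridline y = 0.
3. Fitting integer coefficients to these (and the overall shape) gives p.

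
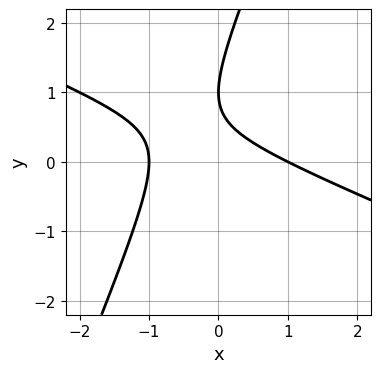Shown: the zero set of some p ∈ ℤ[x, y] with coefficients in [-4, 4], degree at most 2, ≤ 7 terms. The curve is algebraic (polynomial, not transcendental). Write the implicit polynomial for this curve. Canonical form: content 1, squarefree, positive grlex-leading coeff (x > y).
(a) Degree: no degree-1 curve has this shape, so deg p = 2.
(b) From the axis intercepts and sections: the x-axis gridline crossings are at x ∈ {-1, 1}; it crosses the y-axis at the gridline y = 1.
(c) Fitting integer coefficients to these (and the overall shape) gives p.

x^2 + 2*x*y - y^2 + 2*y - 1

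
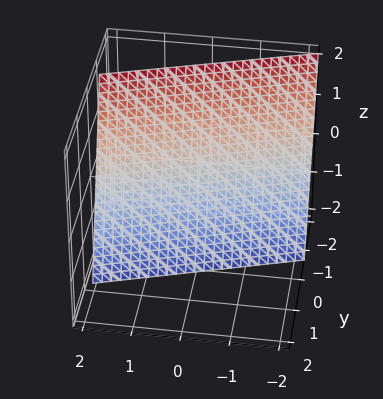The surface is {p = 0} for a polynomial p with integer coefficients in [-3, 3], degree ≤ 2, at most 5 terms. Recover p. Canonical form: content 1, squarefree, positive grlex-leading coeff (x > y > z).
x - 3*y - z - 2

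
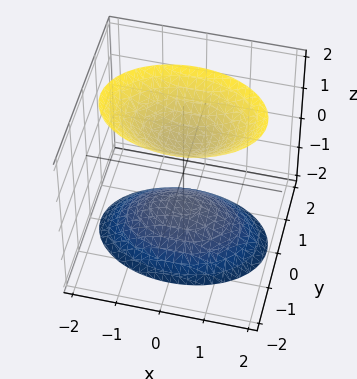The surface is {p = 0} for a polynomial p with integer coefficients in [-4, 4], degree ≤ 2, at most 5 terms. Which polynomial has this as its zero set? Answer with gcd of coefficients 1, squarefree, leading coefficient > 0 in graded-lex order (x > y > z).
x^2 + 2*y^2 - z^2 + 1

The picture has 2 separate pieces.
deg p = 2.
Symmetries: the y ↦ −y reflection is a symmetry, so y appears only in even powers; mirror symmetry x ↦ −x ⇒ only even powers of x; the z ↦ −z reflection is a symmetry, so z appears only in even powers.
From the axis intercepts and sections: the z-axis gridline crossings are at z ∈ {-1, 1}; no x-intercept at any integer in the box.
Together with the visible shape, these determine p as stated.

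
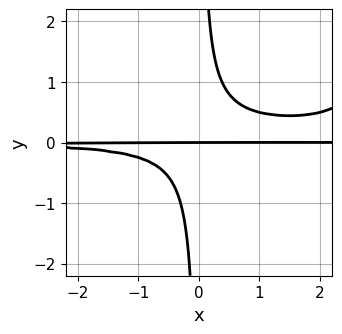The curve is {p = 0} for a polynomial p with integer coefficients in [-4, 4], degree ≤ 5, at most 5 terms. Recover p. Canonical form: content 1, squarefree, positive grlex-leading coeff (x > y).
(a) deg p = 4. A generic line meets the curve in up to 4 points.
(b) Observable constraints: every point of the x-axis in the box is on the curve; it meets the y-axis at y = 0 (among the integer gridlines).
(c) These observations pin down the coefficients.

x^2*y^2 - 3*x*y^2 + y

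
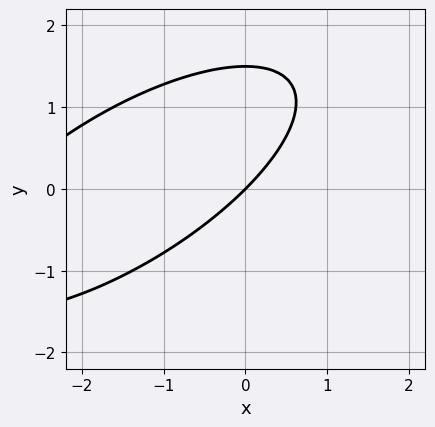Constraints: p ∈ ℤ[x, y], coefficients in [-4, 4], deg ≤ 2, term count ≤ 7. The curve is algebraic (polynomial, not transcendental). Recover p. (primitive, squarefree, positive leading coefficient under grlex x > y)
x^2 - 2*x*y + 2*y^2 + 3*x - 3*y

1. Degree: no degree-1 curve has this shape, so deg p = 2.
2. Checking where it meets the axes: one x-axis crossing is at x = 0; it meets the y-axis at y = 0 (among the integer gridlines).
3. The integer polynomial consistent with all of this is the stated p.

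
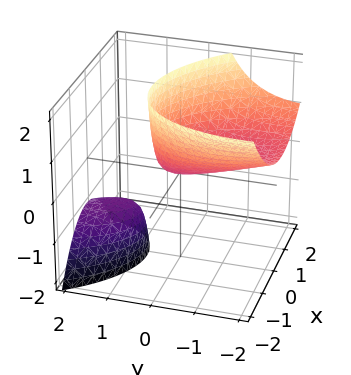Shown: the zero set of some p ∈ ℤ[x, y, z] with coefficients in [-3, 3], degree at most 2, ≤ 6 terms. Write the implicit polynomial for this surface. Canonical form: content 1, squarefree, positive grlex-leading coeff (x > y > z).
2*x^2 + x*y + y^2 + 3*y*z - 2*z

First, there are 2 components. They look like related sheets of one shape, so recover p as a whole.
Next, deg p = 2. No degree-1 surface has this shape.
Then, from the axis intercepts and sections: it meets the y-axis at y = 0 (among the integer gridlines); it meets the z-axis at z = 0 (among the integer gridlines); it meets the x-axis at x = 0 (among the integer gridlines).
Finally, matching integer coefficients to the picture gives p.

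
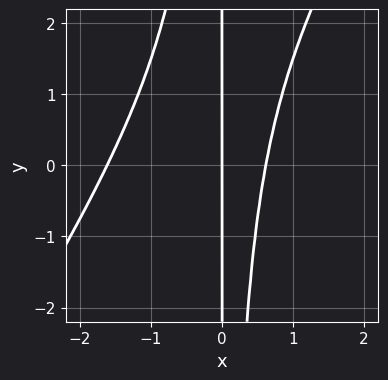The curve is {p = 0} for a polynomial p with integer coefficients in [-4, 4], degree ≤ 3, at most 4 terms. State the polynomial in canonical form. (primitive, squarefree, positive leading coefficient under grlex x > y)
(a) deg p = 3. A generic line meets the curve in up to 3 points.
(b) Checking where it meets the axes: it meets the x-axis at x = 0 (among the integer gridlines); every point of the y-axis in the box is on the curve.
(c) Fitting integer coefficients to these (and the overall shape) gives p.

3*x^3 - 2*x^2*y + 3*x^2 - 3*x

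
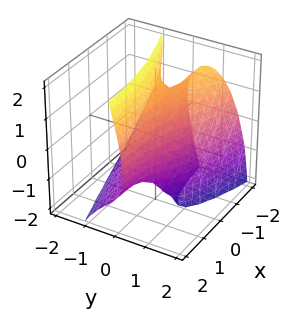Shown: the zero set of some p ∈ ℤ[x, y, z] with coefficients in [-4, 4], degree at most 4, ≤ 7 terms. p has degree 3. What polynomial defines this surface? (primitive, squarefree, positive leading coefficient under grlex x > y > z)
First, deg p = 3.
Then, observable constraints: the z-axis gridline crossings are at z ∈ {-1, 1}; no x-intercept at any integer in the box.
Finally, fitting integer coefficients to these (and the overall shape) gives p.

3*y^3 + 3*x*y + 3*y*z + z^2 - 1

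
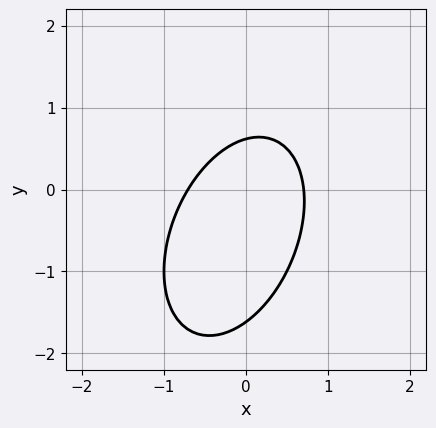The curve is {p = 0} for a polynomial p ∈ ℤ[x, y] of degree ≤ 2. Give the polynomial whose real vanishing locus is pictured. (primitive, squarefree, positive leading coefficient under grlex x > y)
(a) Degree: no degree-1 curve has this shape, so deg p = 2.
(b) The integer polynomial consistent with all of this is the stated p.

2*x^2 - x*y + y^2 + y - 1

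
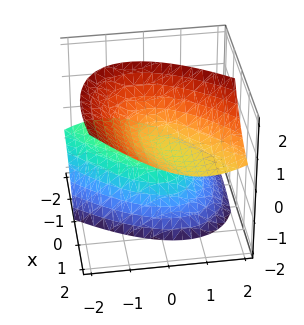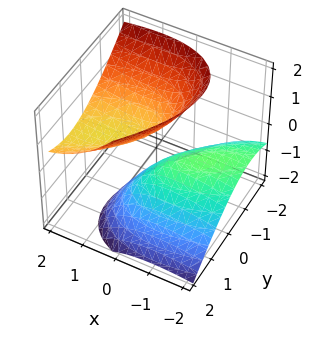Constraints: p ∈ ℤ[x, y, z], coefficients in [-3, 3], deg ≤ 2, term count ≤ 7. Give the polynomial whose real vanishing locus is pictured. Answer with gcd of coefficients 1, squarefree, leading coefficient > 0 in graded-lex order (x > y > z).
x^2 - 2*x*y - 3*x*z + 2*y^2 - 2*z^2 + 1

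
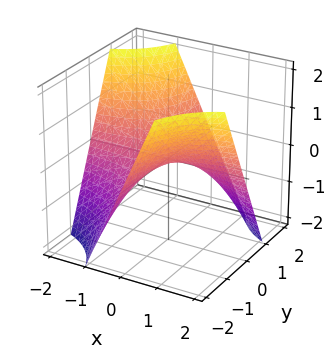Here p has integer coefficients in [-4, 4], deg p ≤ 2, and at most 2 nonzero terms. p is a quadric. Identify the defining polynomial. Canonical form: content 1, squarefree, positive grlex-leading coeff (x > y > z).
x*y + z

The degree is 2 — a saddle surface; a quadric.
From the visible intercepts: the visible y-axis segment lies entirely on the surface; it crosses the z-axis at the gridline z = 0.
Fitting integer coefficients to these (and the overall shape) gives p. Check: (-1, 0, 0) on the x-axis lies on the surface, and p(-1, 0, 0) = 0. ✓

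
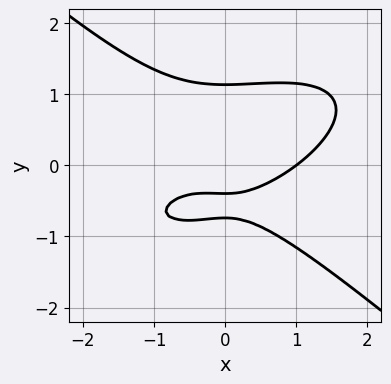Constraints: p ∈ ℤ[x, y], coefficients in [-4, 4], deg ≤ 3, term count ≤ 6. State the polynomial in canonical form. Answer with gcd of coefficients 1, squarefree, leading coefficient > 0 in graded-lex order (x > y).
1. Degree: the shape is more complex than any degree-2 curve, so deg p = 3.
2. Observable constraints: one x-axis crossing is at x = 1.
3. Solving for integer coefficients yields p as stated.

x^3 - x^2*y + 3*y^3 - 3*y - 1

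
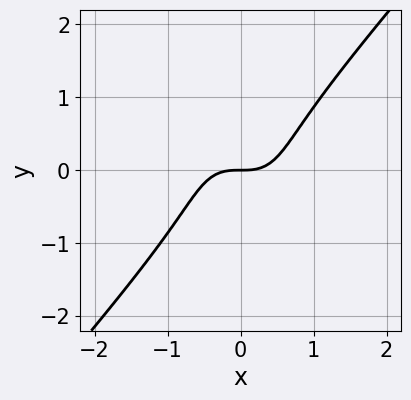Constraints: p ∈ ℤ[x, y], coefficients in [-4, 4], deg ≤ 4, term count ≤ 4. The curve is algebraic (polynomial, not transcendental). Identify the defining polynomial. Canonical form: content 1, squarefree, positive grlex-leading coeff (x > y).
The degree is 3 — no degree-2 curve has this shape.
Observable constraints: it crosses the y-axis at the gridline y = 0; one x-axis crossing is at x = 0.
These observations pin down the coefficients.

3*x^3 - 2*y^3 - 2*y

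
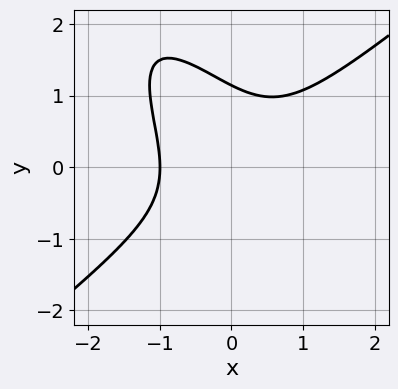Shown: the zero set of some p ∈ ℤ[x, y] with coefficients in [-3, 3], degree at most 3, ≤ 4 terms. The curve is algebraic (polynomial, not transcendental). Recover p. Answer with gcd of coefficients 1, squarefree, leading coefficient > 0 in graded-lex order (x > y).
1. deg p = 3. No degree-2 curve has this shape.
2. From the axis intercepts and sections: it meets the x-axis at x = -1 (among the integer gridlines).
3. Fitting integer coefficients to these (and the overall shape) gives p.

3*x^3 - 3*x*y^2 - 2*y^3 + 3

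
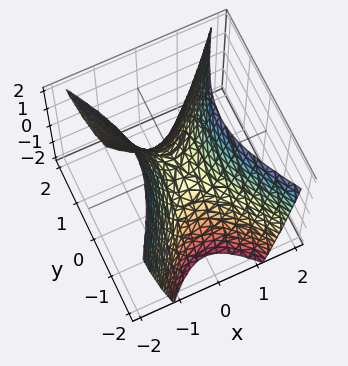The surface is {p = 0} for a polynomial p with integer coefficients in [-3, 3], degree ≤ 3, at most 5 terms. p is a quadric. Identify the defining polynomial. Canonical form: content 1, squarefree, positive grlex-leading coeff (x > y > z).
1. Degree: a saddle surface; a quadric, so deg p = 2.
2. Symmetries: mirror symmetry x ↦ −x ⇒ only even powers of x; the y ↦ −y reflection is a symmetry, so y appears only in even powers.
3. Against the integer gridlines: it crosses the x-axis at the gridline x = 0; it crosses the z-axis at the gridline z = 0; it meets the y-axis at y = 0 (among the integer gridlines).
4. The integer polynomial consistent with all of this is the stated p.

2*x^2 - y^2 - z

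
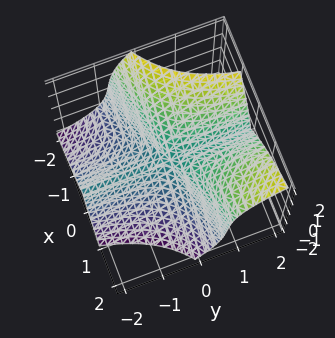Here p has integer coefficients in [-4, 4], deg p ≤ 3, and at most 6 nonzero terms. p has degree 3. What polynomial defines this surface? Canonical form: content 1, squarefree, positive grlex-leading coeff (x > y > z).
x^3 - 3*x^2*y + x*y*z + z^3

First, degree: no degree-2 surface has this shape, so deg p = 3.
Then, observable constraints: the visible y-axis segment lies entirely on the surface; it crosses the z-axis at the gridline z = 0; one x-axis crossing is at x = 0.
Finally, together with the visible shape, these determine p as stated.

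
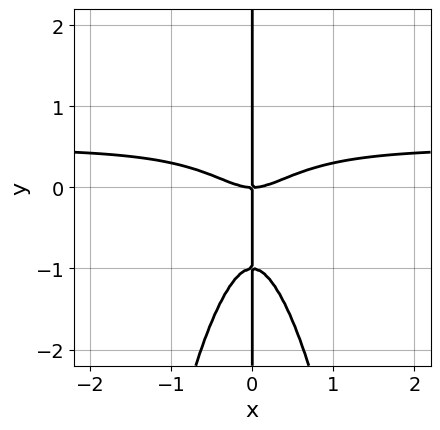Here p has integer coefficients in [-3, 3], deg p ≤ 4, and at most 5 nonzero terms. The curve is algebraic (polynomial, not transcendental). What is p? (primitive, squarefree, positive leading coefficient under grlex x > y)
1. deg p = 4.
2. Checking where it meets the axes: every point of the y-axis in the box is on the curve; it meets the x-axis at x = 0 (among the integer gridlines).
3. Assembling these constraints gives the stated polynomial.

2*x^3*y - x^3 + x*y^2 + x*y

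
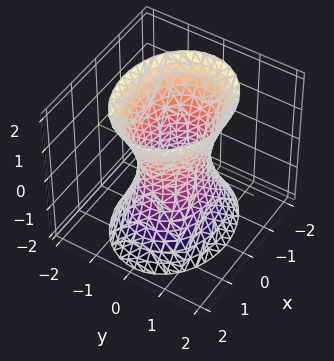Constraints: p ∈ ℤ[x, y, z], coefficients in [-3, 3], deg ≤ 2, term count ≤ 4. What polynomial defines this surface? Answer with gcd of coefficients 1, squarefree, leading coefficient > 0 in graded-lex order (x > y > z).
2*x^2 + 3*y^2 - z^2 - 2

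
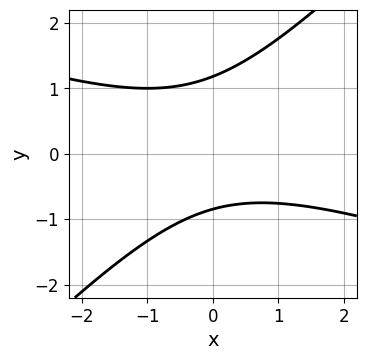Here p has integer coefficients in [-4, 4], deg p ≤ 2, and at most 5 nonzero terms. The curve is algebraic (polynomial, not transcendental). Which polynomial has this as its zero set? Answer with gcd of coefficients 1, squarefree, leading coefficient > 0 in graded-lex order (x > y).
x^2 + 2*x*y - 3*y^2 + y + 3

deg p = 2. The shape is more complex than any degree-1 curve.
Reading off the gridlines: it misses every integer gridline on the x-axis.
Together with the visible shape, these determine p as stated.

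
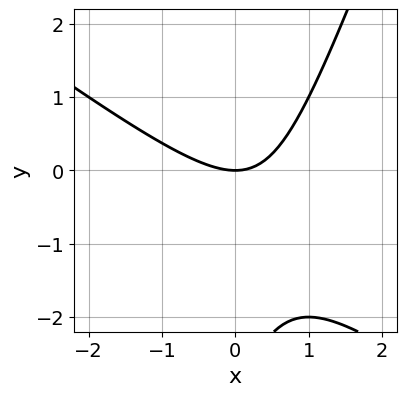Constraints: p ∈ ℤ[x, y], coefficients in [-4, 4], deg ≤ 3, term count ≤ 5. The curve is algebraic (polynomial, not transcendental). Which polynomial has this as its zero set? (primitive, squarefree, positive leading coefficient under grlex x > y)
2*x^2 + 2*x*y - y^2 - 3*y

(a) Degree: the shape is more complex than any degree-1 curve, so deg p = 2.
(b) From the axis intercepts and sections: it meets the y-axis at y = 0 (among the integer gridlines); it crosses the x-axis at the gridline x = 0.
(c) Solving for integer coefficients yields p as stated.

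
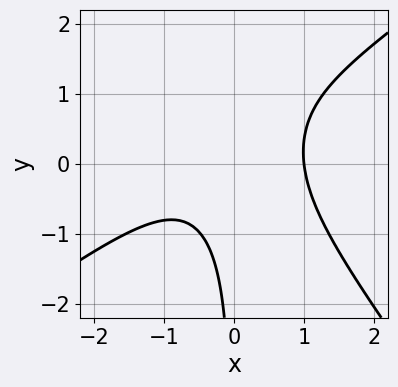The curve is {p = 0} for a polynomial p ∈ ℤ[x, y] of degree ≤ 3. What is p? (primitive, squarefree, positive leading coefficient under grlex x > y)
First, deg p = 3.
Then, checking where it meets the axes: one x-axis crossing is at x = 1; no y-intercept at any integer in the box.
Finally, the integer polynomial consistent with all of this is the stated p.

3*x^3 - 2*x^2*y - 3*x*y^2 + 3*x*y - 3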